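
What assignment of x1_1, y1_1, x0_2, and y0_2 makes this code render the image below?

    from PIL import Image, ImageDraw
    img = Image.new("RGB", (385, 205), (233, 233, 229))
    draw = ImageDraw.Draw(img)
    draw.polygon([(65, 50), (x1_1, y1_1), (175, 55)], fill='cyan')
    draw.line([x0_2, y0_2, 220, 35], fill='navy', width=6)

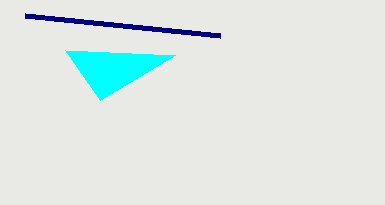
x1_1 = 100; y1_1 = 100; x0_2 = 25; y0_2 = 15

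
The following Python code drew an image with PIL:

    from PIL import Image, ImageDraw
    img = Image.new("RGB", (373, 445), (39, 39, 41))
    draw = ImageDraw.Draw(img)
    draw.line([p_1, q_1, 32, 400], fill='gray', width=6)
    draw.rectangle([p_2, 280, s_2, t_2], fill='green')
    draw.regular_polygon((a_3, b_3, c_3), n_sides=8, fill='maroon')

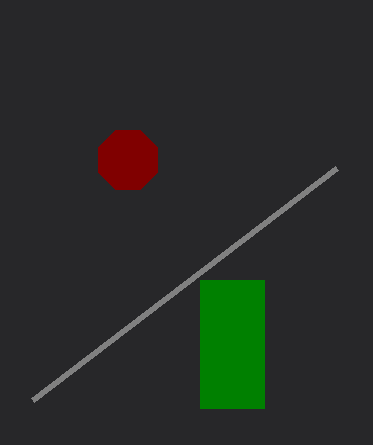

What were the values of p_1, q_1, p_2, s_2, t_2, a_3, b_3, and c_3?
p_1 = 336
q_1 = 168
p_2 = 200
s_2 = 264
t_2 = 408
a_3 = 128
b_3 = 160
c_3 = 32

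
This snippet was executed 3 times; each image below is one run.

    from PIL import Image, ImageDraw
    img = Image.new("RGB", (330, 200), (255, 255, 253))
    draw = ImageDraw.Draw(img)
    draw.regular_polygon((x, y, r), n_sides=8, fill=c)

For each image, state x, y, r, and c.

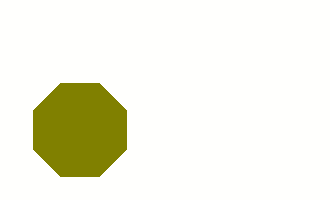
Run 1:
x = 80, y = 130, r = 50, c = 'olive'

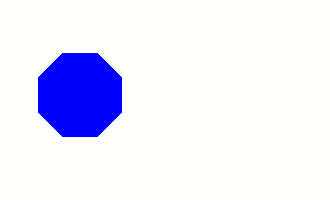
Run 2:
x = 80; y = 95; r = 45; c = 'blue'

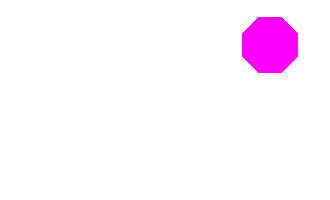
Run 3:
x = 270
y = 45
r = 30
c = 'magenta'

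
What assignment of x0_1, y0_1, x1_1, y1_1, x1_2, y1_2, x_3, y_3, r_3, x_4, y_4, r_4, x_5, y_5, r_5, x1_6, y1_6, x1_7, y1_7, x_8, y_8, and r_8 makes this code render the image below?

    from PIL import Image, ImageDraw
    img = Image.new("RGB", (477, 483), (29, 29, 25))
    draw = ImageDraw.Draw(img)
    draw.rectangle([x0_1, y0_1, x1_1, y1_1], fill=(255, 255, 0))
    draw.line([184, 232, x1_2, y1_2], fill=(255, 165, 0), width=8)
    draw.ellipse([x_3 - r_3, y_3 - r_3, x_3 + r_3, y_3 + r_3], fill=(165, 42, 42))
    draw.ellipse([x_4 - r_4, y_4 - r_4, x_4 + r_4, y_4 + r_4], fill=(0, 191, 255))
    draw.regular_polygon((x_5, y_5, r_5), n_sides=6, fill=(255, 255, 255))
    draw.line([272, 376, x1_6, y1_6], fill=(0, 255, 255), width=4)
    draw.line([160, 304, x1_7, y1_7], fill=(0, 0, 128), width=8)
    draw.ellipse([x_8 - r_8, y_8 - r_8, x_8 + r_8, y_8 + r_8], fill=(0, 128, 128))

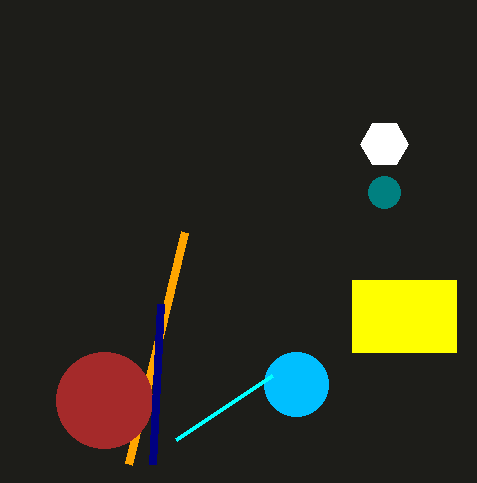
x0_1 = 352, y0_1 = 280, x1_1 = 456, y1_1 = 352, x1_2 = 128, y1_2 = 464, x_3 = 104, y_3 = 400, r_3 = 48, x_4 = 296, y_4 = 384, r_4 = 32, x_5 = 384, y_5 = 144, r_5 = 24, x1_6 = 176, y1_6 = 440, x1_7 = 152, y1_7 = 464, x_8 = 384, y_8 = 192, r_8 = 16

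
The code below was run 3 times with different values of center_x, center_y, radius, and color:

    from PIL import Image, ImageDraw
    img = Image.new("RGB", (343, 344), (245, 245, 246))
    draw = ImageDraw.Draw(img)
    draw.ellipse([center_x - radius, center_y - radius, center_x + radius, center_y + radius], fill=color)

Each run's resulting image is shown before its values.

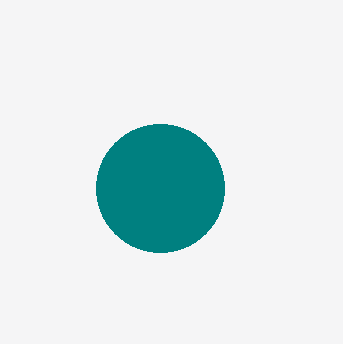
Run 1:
center_x = 160
center_y = 188
radius = 64
color = 'teal'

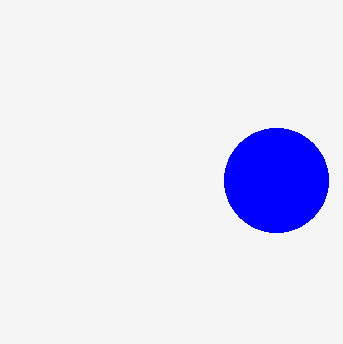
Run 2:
center_x = 276
center_y = 180
radius = 52
color = 'blue'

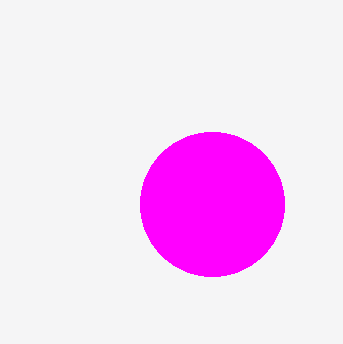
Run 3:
center_x = 212, center_y = 204, radius = 72, color = 'magenta'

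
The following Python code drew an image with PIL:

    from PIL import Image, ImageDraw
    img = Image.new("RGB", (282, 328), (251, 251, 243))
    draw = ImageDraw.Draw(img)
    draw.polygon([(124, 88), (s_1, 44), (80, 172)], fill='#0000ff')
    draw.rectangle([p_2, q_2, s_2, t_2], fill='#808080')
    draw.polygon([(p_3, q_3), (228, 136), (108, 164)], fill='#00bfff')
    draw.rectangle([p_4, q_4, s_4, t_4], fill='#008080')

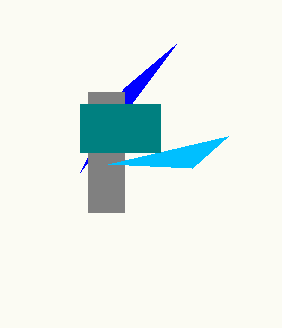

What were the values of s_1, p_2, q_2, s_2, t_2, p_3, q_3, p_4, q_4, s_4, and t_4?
s_1 = 176
p_2 = 88
q_2 = 92
s_2 = 124
t_2 = 212
p_3 = 192
q_3 = 168
p_4 = 80
q_4 = 104
s_4 = 160
t_4 = 152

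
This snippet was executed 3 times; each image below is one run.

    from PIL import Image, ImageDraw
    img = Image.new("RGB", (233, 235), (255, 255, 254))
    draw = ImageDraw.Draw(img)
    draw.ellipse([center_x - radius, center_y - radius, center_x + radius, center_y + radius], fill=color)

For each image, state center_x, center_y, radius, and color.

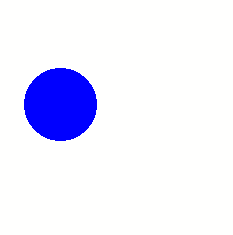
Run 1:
center_x = 60
center_y = 104
radius = 36
color = 'blue'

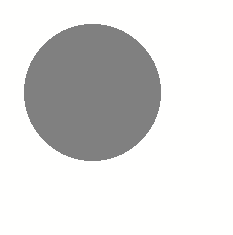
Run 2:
center_x = 92, center_y = 92, radius = 68, color = 'gray'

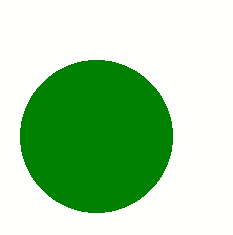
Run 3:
center_x = 96, center_y = 136, radius = 76, color = 'green'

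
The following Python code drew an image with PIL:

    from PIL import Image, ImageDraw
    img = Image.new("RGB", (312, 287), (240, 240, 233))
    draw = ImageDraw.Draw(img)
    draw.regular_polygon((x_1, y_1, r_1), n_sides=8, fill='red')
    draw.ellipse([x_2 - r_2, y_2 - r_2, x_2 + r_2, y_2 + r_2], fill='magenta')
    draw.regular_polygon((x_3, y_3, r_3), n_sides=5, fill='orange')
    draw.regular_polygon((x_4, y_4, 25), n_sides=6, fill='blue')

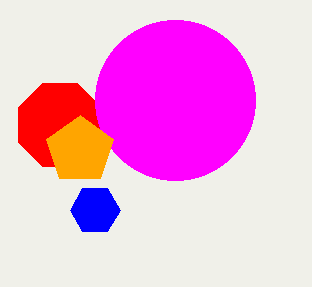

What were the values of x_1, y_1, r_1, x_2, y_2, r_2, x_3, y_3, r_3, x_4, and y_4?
x_1 = 60
y_1 = 125
r_1 = 45
x_2 = 175
y_2 = 100
r_2 = 80
x_3 = 80
y_3 = 150
r_3 = 35
x_4 = 95
y_4 = 210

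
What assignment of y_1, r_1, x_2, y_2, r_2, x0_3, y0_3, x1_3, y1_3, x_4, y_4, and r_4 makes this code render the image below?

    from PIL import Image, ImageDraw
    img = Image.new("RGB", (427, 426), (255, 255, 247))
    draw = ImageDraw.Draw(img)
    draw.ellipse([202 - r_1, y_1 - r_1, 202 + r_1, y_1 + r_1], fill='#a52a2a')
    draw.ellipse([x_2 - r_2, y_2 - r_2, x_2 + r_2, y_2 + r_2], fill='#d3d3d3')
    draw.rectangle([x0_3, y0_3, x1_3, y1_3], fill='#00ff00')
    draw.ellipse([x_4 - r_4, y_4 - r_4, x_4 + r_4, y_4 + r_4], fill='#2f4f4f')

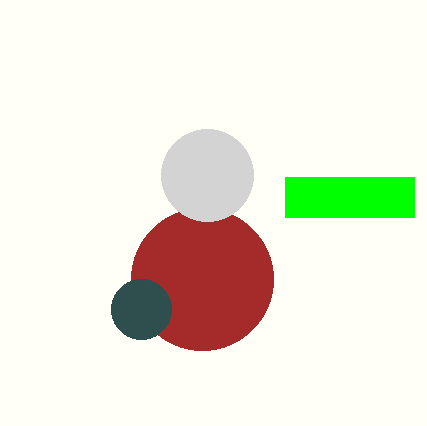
y_1 = 279; r_1 = 71; x_2 = 207; y_2 = 175; r_2 = 46; x0_3 = 285; y0_3 = 177; x1_3 = 414; y1_3 = 217; x_4 = 141; y_4 = 309; r_4 = 30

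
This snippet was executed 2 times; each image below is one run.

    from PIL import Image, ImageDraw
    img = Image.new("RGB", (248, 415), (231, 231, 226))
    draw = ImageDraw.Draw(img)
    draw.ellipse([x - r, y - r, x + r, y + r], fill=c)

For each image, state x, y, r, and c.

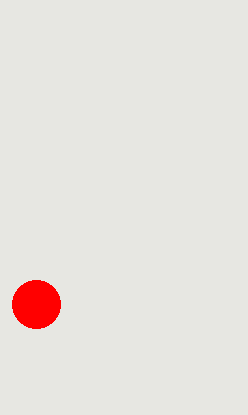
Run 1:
x = 36; y = 304; r = 24; c = 'red'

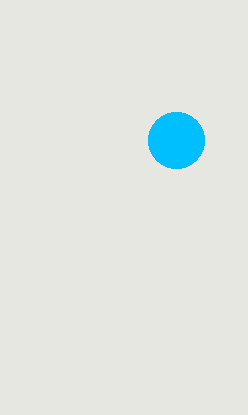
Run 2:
x = 176; y = 140; r = 28; c = 'deepskyblue'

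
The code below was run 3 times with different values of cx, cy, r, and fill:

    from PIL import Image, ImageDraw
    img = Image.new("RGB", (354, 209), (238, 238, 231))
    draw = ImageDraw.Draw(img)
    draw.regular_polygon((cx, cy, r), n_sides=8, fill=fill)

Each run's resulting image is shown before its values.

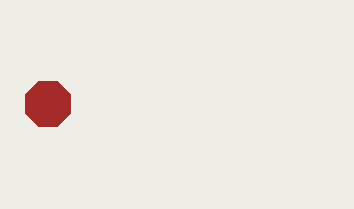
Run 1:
cx = 48, cy = 104, r = 24, fill = 'brown'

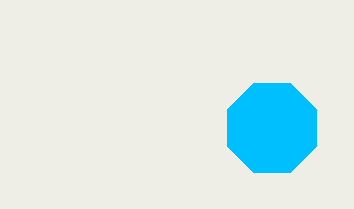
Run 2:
cx = 272
cy = 128
r = 48
fill = 'deepskyblue'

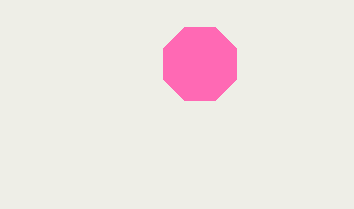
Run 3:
cx = 200; cy = 64; r = 40; fill = 'hotpink'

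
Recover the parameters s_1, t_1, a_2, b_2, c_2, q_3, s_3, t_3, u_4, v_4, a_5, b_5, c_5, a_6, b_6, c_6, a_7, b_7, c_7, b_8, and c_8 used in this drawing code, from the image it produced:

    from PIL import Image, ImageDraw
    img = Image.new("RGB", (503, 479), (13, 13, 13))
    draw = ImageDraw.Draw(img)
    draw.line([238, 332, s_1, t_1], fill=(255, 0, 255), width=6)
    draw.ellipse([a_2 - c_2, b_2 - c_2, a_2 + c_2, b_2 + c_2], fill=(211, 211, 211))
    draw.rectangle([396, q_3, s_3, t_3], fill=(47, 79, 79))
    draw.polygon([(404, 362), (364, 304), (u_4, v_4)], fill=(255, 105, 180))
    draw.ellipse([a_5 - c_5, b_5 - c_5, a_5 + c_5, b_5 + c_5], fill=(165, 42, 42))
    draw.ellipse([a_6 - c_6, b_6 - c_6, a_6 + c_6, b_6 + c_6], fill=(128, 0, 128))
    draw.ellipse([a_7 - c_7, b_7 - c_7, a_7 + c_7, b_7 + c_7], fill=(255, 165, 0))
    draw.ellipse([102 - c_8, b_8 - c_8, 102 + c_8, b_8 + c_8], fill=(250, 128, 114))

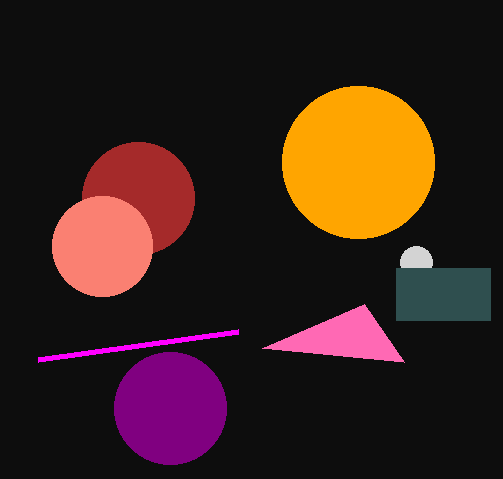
s_1 = 38
t_1 = 360
a_2 = 416
b_2 = 262
c_2 = 16
q_3 = 268
s_3 = 490
t_3 = 320
u_4 = 262
v_4 = 348
a_5 = 138
b_5 = 198
c_5 = 56
a_6 = 170
b_6 = 408
c_6 = 56
a_7 = 358
b_7 = 162
c_7 = 76
b_8 = 246
c_8 = 50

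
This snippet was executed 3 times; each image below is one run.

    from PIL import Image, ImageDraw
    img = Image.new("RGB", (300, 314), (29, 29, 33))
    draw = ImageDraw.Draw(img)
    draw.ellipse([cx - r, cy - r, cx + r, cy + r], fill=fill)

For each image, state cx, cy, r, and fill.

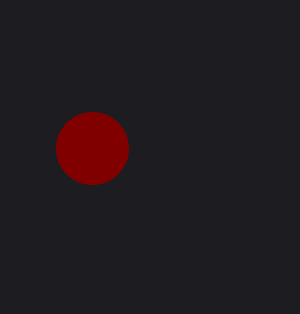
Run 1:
cx = 92, cy = 148, r = 36, fill = 'maroon'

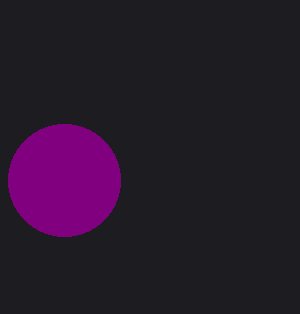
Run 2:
cx = 64; cy = 180; r = 56; fill = 'purple'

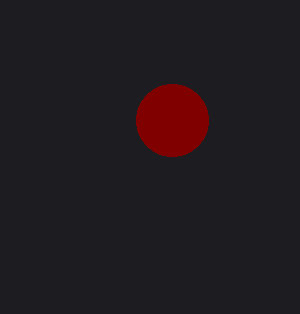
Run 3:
cx = 172
cy = 120
r = 36
fill = 'maroon'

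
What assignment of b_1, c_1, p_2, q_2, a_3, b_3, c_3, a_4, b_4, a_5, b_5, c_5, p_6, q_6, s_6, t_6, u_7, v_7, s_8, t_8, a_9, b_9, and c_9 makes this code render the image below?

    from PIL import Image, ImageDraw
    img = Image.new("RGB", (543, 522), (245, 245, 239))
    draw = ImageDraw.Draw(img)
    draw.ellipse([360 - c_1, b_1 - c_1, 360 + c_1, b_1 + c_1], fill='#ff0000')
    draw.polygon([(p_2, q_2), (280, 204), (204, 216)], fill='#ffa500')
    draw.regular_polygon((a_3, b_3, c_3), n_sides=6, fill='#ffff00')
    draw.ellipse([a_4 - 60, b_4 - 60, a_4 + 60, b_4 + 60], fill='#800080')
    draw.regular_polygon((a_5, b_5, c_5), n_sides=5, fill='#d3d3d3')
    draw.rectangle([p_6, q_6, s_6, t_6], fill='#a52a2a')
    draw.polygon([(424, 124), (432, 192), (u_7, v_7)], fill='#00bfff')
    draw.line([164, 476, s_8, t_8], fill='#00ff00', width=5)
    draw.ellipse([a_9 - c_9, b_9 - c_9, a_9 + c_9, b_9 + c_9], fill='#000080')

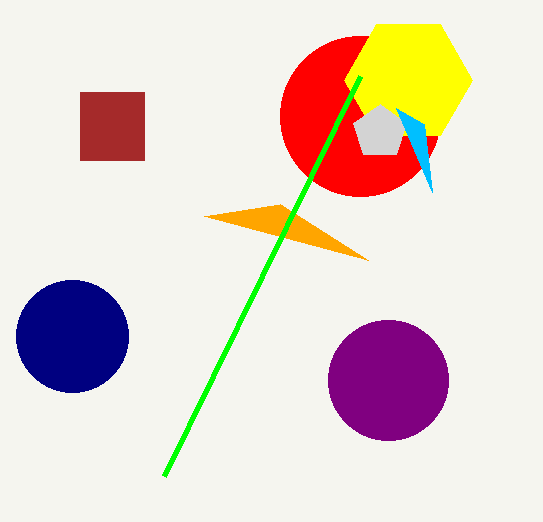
b_1 = 116
c_1 = 80
p_2 = 368
q_2 = 260
a_3 = 408
b_3 = 80
c_3 = 64
a_4 = 388
b_4 = 380
a_5 = 380
b_5 = 132
c_5 = 28
p_6 = 80
q_6 = 92
s_6 = 144
t_6 = 160
u_7 = 396
v_7 = 108
s_8 = 360
t_8 = 76
a_9 = 72
b_9 = 336
c_9 = 56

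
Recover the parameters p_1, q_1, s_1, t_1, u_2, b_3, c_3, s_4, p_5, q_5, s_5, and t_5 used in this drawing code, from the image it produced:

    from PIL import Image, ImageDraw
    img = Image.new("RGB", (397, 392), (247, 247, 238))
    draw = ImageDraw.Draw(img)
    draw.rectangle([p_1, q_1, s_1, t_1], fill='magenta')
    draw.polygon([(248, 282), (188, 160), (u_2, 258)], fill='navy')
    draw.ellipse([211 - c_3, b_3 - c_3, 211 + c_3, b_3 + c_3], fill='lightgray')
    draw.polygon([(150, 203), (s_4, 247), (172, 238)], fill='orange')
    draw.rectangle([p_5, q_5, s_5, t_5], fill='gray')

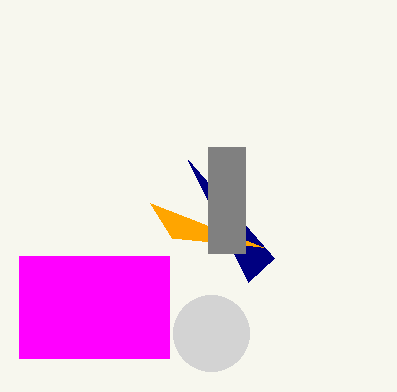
p_1 = 19
q_1 = 256
s_1 = 169
t_1 = 358
u_2 = 274
b_3 = 333
c_3 = 38
s_4 = 263
p_5 = 208
q_5 = 147
s_5 = 245
t_5 = 253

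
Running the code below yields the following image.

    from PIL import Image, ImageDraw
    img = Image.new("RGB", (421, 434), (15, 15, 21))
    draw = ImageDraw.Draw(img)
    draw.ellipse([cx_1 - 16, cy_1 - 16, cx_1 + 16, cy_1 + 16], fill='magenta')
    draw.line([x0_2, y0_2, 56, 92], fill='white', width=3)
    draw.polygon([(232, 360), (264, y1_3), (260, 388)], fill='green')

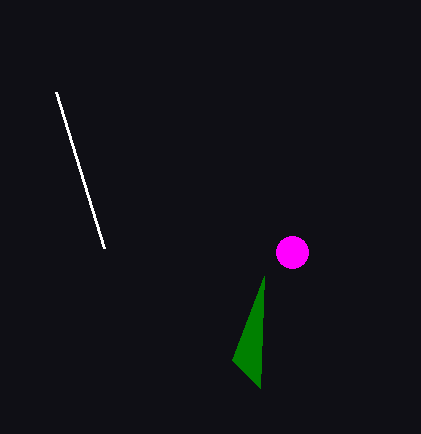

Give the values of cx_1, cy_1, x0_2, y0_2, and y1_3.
cx_1 = 292; cy_1 = 252; x0_2 = 104; y0_2 = 248; y1_3 = 276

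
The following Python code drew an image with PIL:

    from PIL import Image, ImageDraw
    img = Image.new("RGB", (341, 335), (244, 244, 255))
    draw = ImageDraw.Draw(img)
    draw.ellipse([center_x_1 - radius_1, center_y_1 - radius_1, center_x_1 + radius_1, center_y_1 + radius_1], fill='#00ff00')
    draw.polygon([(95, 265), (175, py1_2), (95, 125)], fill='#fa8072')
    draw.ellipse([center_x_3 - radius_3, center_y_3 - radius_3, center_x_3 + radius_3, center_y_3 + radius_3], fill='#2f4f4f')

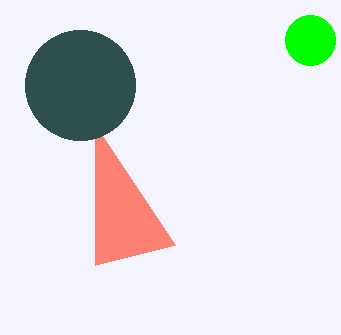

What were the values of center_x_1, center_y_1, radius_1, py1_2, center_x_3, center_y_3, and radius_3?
center_x_1 = 310, center_y_1 = 40, radius_1 = 25, py1_2 = 245, center_x_3 = 80, center_y_3 = 85, radius_3 = 55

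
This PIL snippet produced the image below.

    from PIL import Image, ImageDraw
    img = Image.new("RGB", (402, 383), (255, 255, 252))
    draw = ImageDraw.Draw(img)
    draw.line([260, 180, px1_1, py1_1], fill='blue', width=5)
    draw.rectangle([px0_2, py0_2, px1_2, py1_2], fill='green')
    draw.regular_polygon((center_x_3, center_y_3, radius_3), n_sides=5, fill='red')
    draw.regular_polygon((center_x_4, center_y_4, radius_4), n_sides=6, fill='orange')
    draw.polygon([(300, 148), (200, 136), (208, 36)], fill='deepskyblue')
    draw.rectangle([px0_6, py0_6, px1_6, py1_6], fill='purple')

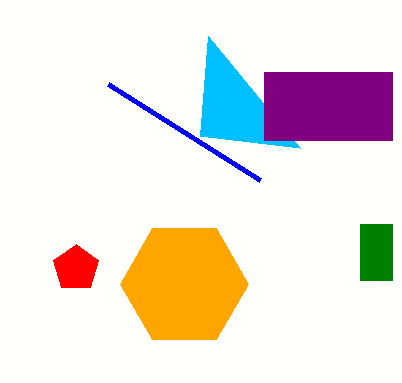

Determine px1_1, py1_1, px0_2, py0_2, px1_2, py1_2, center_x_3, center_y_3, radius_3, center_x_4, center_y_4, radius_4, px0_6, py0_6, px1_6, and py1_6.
px1_1 = 108, py1_1 = 84, px0_2 = 360, py0_2 = 224, px1_2 = 392, py1_2 = 280, center_x_3 = 76, center_y_3 = 268, radius_3 = 24, center_x_4 = 184, center_y_4 = 284, radius_4 = 64, px0_6 = 264, py0_6 = 72, px1_6 = 392, py1_6 = 140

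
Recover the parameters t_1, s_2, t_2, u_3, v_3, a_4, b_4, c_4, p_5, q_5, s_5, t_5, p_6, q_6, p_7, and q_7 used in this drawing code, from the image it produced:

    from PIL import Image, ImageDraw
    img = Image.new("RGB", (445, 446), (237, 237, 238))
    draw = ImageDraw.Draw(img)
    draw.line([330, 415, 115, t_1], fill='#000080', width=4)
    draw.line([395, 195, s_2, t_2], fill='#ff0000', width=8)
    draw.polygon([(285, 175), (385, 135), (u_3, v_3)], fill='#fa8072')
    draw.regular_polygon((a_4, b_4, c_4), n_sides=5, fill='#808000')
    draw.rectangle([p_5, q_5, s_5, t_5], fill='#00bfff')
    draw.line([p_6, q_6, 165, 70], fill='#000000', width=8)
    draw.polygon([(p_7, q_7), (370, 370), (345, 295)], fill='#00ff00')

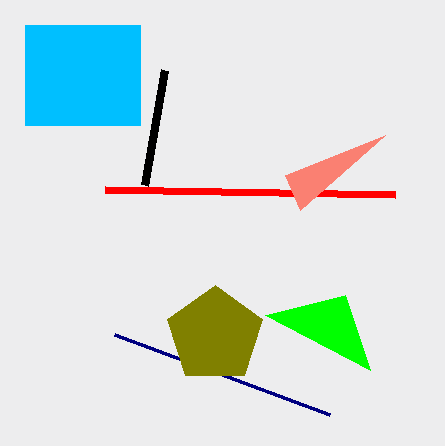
t_1 = 335
s_2 = 105
t_2 = 190
u_3 = 300
v_3 = 210
a_4 = 215
b_4 = 335
c_4 = 50
p_5 = 25
q_5 = 25
s_5 = 140
t_5 = 125
p_6 = 145
q_6 = 185
p_7 = 265
q_7 = 315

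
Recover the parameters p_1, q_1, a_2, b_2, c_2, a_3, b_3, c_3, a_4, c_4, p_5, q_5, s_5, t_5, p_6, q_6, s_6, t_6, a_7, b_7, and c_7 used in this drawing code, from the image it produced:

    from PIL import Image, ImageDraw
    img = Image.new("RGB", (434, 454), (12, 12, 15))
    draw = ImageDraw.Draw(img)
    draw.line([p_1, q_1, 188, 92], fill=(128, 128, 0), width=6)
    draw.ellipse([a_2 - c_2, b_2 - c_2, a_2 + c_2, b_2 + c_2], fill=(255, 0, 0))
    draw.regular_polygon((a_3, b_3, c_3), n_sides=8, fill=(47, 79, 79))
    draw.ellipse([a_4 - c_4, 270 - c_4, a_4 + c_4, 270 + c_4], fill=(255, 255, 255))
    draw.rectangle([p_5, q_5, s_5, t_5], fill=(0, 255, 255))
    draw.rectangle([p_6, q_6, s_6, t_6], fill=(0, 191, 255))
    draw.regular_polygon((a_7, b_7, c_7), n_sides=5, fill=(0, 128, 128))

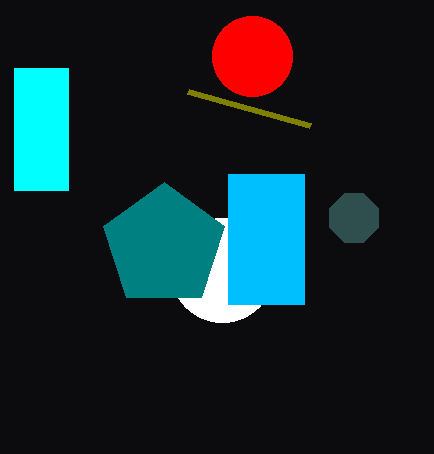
p_1 = 310, q_1 = 126, a_2 = 252, b_2 = 56, c_2 = 40, a_3 = 354, b_3 = 218, c_3 = 26, a_4 = 222, c_4 = 52, p_5 = 14, q_5 = 68, s_5 = 68, t_5 = 190, p_6 = 228, q_6 = 174, s_6 = 304, t_6 = 304, a_7 = 164, b_7 = 246, c_7 = 64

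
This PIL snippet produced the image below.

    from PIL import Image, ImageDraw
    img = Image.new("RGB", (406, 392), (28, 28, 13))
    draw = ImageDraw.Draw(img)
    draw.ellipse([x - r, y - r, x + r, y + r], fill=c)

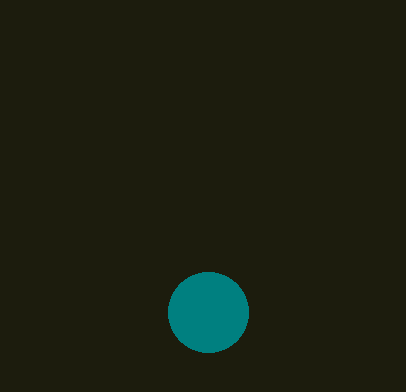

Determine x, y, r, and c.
x = 208, y = 312, r = 40, c = 'teal'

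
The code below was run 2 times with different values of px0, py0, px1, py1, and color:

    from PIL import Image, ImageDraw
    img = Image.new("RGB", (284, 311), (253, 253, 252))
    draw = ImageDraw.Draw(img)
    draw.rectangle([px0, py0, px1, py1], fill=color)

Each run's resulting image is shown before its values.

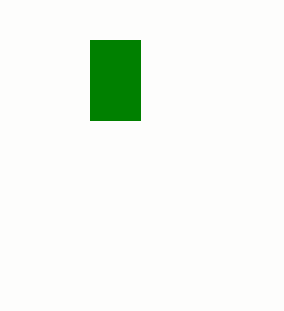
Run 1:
px0 = 90
py0 = 40
px1 = 140
py1 = 120
color = 'green'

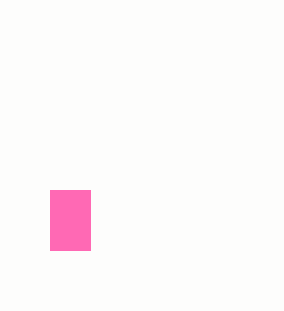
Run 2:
px0 = 50
py0 = 190
px1 = 90
py1 = 250
color = 'hotpink'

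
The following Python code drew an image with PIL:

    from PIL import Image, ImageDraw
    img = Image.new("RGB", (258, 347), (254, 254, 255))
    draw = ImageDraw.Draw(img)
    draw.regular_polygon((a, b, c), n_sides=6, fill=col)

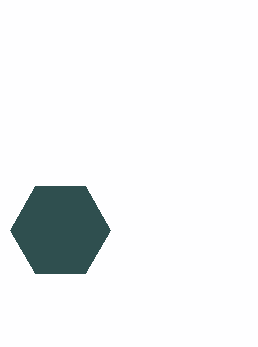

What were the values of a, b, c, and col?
a = 60; b = 230; c = 50; col = 'darkslategray'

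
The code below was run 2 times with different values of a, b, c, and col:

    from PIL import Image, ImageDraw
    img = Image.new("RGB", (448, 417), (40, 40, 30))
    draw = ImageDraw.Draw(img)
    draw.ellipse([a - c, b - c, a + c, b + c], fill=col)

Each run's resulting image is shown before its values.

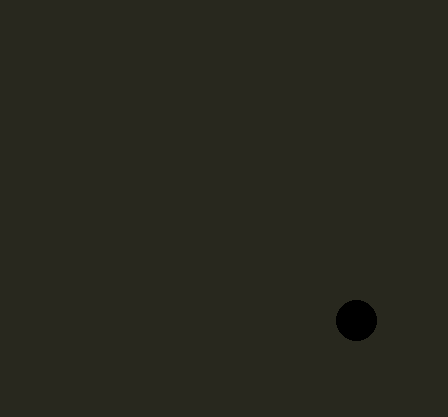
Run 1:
a = 356; b = 320; c = 20; col = 'black'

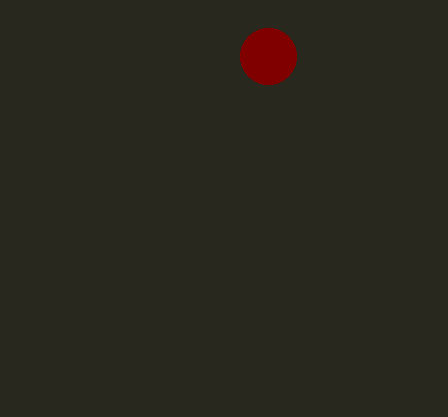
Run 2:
a = 268, b = 56, c = 28, col = 'maroon'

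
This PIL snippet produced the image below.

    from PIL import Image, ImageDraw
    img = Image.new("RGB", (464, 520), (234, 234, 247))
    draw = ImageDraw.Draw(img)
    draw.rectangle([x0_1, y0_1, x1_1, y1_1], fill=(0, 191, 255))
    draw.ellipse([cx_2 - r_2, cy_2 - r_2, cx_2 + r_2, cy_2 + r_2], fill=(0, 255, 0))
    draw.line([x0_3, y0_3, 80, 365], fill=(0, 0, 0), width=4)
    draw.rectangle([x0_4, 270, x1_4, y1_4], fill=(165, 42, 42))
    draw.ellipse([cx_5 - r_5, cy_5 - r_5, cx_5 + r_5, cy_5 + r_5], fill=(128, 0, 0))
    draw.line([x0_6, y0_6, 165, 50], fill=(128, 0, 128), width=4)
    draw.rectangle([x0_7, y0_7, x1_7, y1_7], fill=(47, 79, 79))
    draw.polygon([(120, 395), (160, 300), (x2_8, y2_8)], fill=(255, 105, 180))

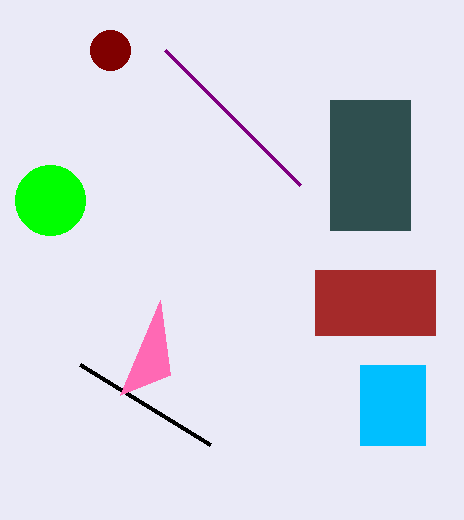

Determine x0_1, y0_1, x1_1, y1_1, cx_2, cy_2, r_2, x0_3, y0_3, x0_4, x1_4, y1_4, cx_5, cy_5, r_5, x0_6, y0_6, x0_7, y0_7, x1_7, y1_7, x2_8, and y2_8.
x0_1 = 360
y0_1 = 365
x1_1 = 425
y1_1 = 445
cx_2 = 50
cy_2 = 200
r_2 = 35
x0_3 = 210
y0_3 = 445
x0_4 = 315
x1_4 = 435
y1_4 = 335
cx_5 = 110
cy_5 = 50
r_5 = 20
x0_6 = 300
y0_6 = 185
x0_7 = 330
y0_7 = 100
x1_7 = 410
y1_7 = 230
x2_8 = 170
y2_8 = 375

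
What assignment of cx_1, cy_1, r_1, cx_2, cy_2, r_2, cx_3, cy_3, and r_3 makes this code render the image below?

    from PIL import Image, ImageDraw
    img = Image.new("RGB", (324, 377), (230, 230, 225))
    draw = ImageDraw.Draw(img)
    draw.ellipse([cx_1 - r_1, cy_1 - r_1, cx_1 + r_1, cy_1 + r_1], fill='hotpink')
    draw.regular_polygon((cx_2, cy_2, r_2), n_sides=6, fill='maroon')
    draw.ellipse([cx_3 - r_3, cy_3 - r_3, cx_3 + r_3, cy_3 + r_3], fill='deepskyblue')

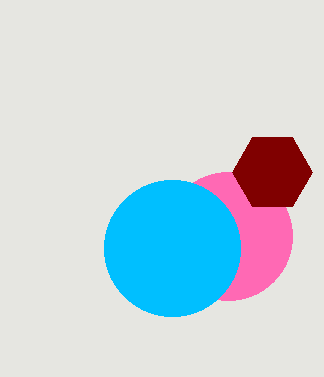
cx_1 = 228, cy_1 = 236, r_1 = 64, cx_2 = 272, cy_2 = 172, r_2 = 40, cx_3 = 172, cy_3 = 248, r_3 = 68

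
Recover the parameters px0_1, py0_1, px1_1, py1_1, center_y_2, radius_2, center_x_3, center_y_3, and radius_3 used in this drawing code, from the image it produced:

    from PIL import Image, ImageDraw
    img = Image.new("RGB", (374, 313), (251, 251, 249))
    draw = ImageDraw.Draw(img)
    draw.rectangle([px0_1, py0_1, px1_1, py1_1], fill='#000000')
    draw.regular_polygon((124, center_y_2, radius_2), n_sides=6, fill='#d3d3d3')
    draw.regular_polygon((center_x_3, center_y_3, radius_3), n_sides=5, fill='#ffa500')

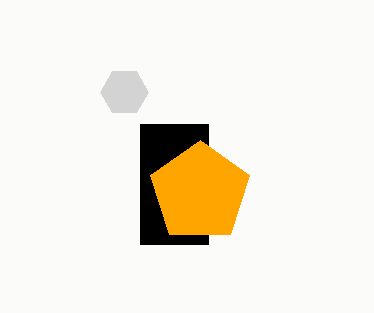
px0_1 = 140, py0_1 = 124, px1_1 = 208, py1_1 = 244, center_y_2 = 92, radius_2 = 24, center_x_3 = 200, center_y_3 = 192, radius_3 = 52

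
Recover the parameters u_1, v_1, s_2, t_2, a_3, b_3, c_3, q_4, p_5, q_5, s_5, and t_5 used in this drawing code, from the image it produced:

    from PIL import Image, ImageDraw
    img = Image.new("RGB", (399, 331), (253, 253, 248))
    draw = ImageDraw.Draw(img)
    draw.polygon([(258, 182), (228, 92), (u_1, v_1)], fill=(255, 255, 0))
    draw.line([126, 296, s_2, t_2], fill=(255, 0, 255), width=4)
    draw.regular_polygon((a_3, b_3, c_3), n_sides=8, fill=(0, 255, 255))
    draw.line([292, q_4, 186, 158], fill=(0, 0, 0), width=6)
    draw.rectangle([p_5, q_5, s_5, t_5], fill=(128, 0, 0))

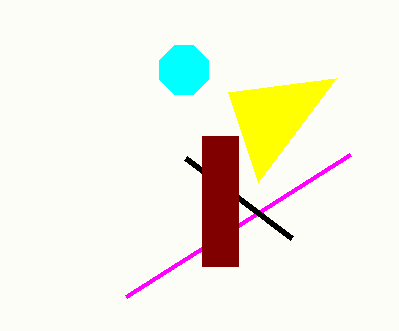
u_1 = 336
v_1 = 78
s_2 = 350
t_2 = 154
a_3 = 184
b_3 = 70
c_3 = 26
q_4 = 238
p_5 = 202
q_5 = 136
s_5 = 238
t_5 = 266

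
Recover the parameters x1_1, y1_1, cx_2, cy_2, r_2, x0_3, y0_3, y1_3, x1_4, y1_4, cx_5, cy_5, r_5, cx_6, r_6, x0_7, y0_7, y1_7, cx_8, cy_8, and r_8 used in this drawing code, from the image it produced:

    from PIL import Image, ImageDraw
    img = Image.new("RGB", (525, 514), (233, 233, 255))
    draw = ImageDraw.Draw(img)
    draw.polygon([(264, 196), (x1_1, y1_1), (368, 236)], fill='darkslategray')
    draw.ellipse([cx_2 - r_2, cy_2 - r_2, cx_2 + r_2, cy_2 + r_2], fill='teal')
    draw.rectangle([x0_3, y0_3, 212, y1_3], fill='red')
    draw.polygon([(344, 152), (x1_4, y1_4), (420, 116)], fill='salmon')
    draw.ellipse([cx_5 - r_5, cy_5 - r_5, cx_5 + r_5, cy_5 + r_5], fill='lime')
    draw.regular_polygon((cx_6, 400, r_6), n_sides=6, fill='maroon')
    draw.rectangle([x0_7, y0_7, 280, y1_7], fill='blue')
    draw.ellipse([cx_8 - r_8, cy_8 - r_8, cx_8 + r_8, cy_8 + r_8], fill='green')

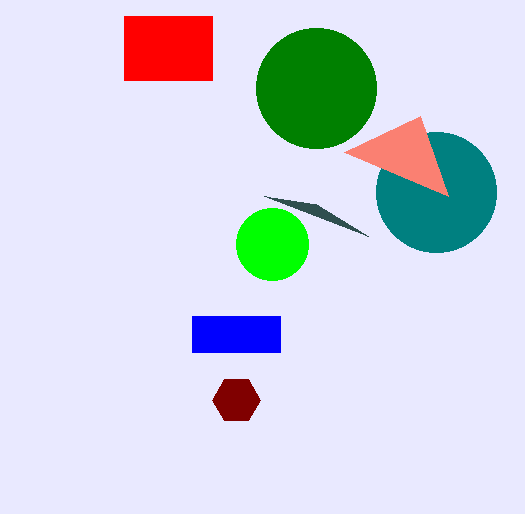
x1_1 = 316; y1_1 = 204; cx_2 = 436; cy_2 = 192; r_2 = 60; x0_3 = 124; y0_3 = 16; y1_3 = 80; x1_4 = 448; y1_4 = 196; cx_5 = 272; cy_5 = 244; r_5 = 36; cx_6 = 236; r_6 = 24; x0_7 = 192; y0_7 = 316; y1_7 = 352; cx_8 = 316; cy_8 = 88; r_8 = 60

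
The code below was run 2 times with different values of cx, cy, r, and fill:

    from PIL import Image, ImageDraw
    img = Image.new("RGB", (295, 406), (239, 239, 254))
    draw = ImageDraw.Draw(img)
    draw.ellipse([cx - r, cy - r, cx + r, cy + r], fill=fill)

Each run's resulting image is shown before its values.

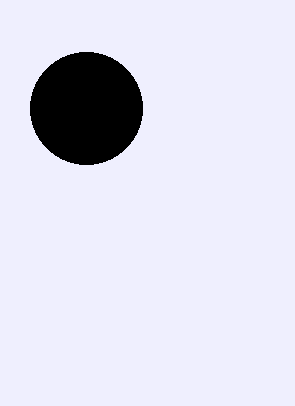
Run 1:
cx = 86; cy = 108; r = 56; fill = 'black'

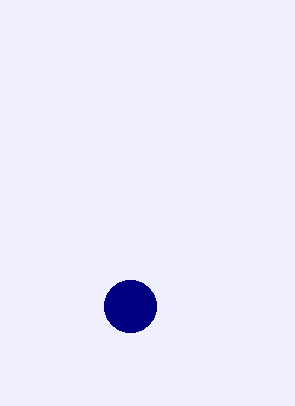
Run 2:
cx = 130, cy = 306, r = 26, fill = 'navy'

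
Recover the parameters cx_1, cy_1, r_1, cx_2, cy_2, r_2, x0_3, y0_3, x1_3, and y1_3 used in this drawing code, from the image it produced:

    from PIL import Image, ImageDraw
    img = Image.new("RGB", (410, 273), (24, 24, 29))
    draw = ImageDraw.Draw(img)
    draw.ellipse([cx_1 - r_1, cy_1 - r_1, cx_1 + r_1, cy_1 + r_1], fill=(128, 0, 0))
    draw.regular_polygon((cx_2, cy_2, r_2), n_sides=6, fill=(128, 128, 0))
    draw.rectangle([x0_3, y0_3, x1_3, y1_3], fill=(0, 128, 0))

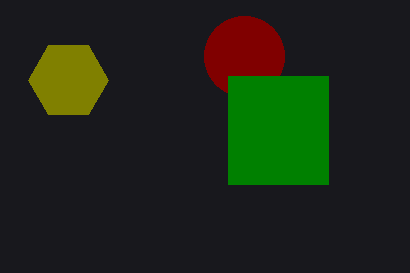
cx_1 = 244, cy_1 = 56, r_1 = 40, cx_2 = 68, cy_2 = 80, r_2 = 40, x0_3 = 228, y0_3 = 76, x1_3 = 328, y1_3 = 184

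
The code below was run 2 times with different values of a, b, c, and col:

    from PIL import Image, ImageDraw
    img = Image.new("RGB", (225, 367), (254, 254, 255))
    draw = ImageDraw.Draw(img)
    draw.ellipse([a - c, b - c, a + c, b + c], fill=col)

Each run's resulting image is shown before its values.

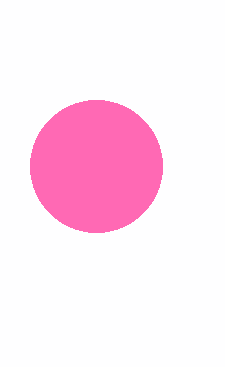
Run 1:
a = 96, b = 166, c = 66, col = 'hotpink'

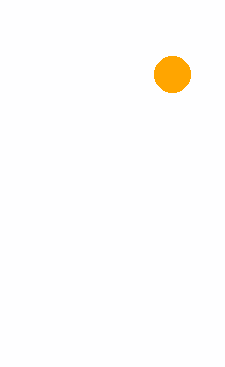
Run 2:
a = 172, b = 74, c = 18, col = 'orange'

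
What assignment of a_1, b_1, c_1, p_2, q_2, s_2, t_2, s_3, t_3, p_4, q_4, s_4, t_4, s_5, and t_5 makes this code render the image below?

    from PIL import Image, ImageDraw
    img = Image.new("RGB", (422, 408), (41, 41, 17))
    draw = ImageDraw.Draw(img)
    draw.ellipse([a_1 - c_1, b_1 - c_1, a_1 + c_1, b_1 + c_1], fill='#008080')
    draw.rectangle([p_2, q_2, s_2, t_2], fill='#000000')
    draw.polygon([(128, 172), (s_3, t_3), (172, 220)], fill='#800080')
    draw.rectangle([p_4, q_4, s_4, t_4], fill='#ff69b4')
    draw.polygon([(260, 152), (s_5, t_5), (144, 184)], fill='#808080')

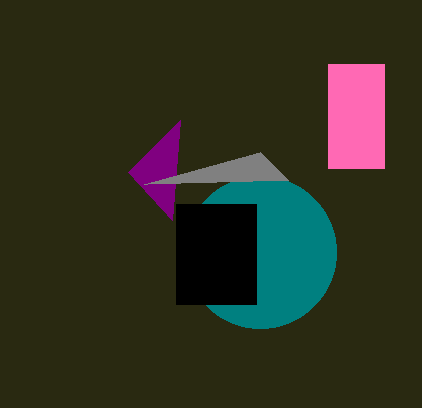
a_1 = 260; b_1 = 252; c_1 = 76; p_2 = 176; q_2 = 204; s_2 = 256; t_2 = 304; s_3 = 180; t_3 = 120; p_4 = 328; q_4 = 64; s_4 = 384; t_4 = 168; s_5 = 288; t_5 = 180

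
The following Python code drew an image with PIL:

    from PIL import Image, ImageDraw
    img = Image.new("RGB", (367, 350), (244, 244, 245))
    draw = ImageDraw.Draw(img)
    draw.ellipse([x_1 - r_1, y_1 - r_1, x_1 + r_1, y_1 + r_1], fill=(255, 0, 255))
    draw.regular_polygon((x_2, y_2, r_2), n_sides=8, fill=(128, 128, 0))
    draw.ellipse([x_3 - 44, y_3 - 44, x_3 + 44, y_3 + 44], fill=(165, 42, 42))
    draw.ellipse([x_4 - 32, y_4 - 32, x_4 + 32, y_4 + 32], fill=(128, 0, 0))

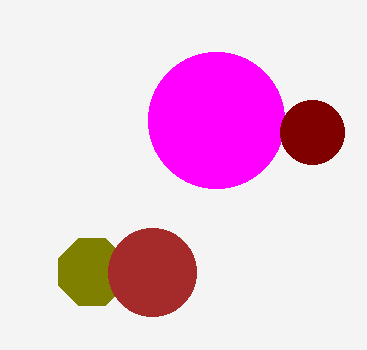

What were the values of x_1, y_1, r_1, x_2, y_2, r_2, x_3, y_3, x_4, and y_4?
x_1 = 216; y_1 = 120; r_1 = 68; x_2 = 92; y_2 = 272; r_2 = 36; x_3 = 152; y_3 = 272; x_4 = 312; y_4 = 132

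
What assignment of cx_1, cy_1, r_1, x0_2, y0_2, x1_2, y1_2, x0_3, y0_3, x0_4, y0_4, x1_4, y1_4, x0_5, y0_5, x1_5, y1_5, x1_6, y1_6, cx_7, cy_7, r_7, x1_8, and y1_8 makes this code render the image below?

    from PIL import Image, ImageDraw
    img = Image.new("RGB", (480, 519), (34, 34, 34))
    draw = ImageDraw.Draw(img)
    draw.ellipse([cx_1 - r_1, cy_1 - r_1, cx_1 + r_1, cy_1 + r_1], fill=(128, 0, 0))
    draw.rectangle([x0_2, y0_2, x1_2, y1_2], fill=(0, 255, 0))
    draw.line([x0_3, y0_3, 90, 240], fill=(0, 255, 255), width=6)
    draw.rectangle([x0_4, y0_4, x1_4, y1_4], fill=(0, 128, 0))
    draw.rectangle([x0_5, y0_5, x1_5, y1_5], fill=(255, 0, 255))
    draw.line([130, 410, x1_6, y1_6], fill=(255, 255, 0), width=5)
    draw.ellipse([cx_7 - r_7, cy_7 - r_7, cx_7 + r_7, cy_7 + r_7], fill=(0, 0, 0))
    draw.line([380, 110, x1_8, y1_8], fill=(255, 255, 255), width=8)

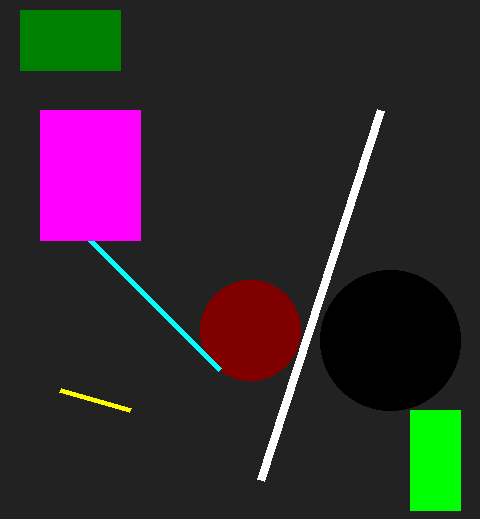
cx_1 = 250
cy_1 = 330
r_1 = 50
x0_2 = 410
y0_2 = 410
x1_2 = 460
y1_2 = 510
x0_3 = 220
y0_3 = 370
x0_4 = 20
y0_4 = 10
x1_4 = 120
y1_4 = 70
x0_5 = 40
y0_5 = 110
x1_5 = 140
y1_5 = 240
x1_6 = 60
y1_6 = 390
cx_7 = 390
cy_7 = 340
r_7 = 70
x1_8 = 260
y1_8 = 480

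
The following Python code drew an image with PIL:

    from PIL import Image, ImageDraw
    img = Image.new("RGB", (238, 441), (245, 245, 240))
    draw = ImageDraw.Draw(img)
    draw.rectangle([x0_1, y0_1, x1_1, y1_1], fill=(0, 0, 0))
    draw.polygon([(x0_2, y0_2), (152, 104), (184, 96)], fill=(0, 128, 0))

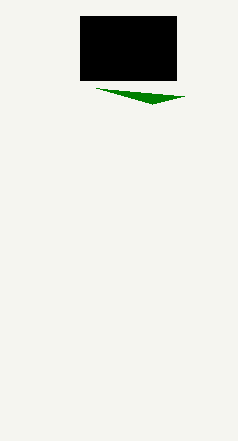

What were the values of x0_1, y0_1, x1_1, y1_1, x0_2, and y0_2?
x0_1 = 80, y0_1 = 16, x1_1 = 176, y1_1 = 80, x0_2 = 96, y0_2 = 88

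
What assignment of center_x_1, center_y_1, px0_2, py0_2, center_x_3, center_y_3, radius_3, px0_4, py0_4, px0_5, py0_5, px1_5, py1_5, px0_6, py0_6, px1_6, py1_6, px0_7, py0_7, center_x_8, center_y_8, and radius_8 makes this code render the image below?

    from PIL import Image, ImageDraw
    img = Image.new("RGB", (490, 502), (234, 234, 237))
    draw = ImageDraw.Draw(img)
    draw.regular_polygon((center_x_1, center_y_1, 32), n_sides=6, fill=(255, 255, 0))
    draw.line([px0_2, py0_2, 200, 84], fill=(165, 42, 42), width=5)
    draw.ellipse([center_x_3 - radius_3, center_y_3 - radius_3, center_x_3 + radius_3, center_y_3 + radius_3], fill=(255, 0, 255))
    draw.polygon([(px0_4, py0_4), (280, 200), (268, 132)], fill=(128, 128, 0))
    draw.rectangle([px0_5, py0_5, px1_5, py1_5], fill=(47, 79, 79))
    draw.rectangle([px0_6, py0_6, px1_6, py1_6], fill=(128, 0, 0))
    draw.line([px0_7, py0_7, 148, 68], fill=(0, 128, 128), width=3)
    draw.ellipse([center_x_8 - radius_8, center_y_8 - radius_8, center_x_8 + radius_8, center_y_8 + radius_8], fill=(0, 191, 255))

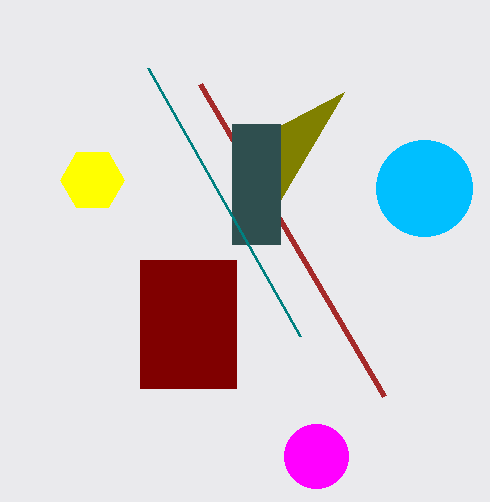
center_x_1 = 92, center_y_1 = 180, px0_2 = 384, py0_2 = 396, center_x_3 = 316, center_y_3 = 456, radius_3 = 32, px0_4 = 344, py0_4 = 92, px0_5 = 232, py0_5 = 124, px1_5 = 280, py1_5 = 244, px0_6 = 140, py0_6 = 260, px1_6 = 236, py1_6 = 388, px0_7 = 300, py0_7 = 336, center_x_8 = 424, center_y_8 = 188, radius_8 = 48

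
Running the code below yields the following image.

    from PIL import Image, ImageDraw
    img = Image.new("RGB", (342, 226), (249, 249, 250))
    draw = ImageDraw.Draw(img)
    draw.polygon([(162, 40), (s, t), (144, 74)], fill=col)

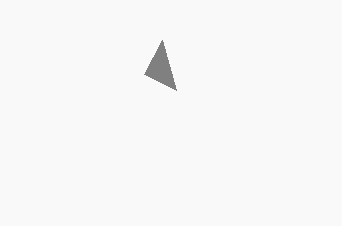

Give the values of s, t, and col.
s = 176, t = 90, col = 'gray'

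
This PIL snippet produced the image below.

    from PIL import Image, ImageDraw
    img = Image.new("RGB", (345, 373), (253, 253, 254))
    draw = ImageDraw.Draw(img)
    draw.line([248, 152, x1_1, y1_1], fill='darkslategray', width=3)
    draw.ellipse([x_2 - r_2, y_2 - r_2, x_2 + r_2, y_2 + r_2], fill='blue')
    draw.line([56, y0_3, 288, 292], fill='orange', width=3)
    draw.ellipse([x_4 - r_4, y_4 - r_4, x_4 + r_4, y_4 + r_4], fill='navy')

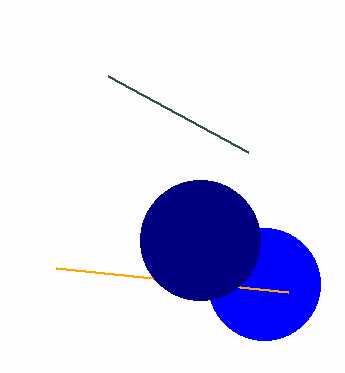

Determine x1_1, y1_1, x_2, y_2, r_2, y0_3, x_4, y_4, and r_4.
x1_1 = 108; y1_1 = 76; x_2 = 264; y_2 = 284; r_2 = 56; y0_3 = 268; x_4 = 200; y_4 = 240; r_4 = 60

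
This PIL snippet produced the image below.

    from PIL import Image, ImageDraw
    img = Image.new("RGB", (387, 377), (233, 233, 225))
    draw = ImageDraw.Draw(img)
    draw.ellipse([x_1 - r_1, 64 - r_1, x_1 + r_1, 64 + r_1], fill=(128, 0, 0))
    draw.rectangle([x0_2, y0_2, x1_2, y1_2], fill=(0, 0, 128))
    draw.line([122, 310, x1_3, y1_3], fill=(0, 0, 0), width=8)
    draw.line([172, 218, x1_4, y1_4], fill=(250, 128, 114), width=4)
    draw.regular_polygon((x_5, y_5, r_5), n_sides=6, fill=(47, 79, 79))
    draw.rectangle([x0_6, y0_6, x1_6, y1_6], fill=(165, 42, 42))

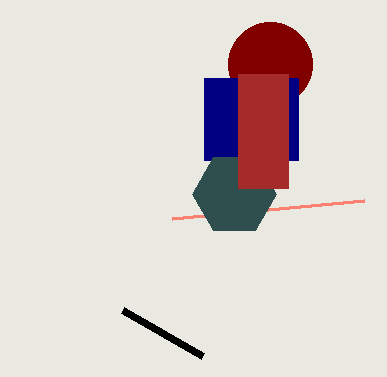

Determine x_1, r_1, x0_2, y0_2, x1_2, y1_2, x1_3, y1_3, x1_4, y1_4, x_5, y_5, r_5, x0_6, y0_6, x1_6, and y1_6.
x_1 = 270
r_1 = 42
x0_2 = 204
y0_2 = 78
x1_2 = 298
y1_2 = 160
x1_3 = 202
y1_3 = 356
x1_4 = 364
y1_4 = 200
x_5 = 234
y_5 = 194
r_5 = 42
x0_6 = 238
y0_6 = 74
x1_6 = 288
y1_6 = 188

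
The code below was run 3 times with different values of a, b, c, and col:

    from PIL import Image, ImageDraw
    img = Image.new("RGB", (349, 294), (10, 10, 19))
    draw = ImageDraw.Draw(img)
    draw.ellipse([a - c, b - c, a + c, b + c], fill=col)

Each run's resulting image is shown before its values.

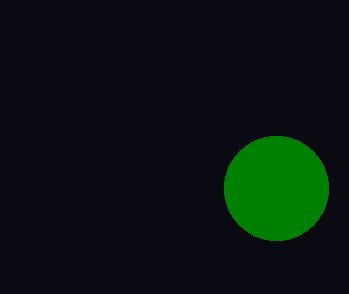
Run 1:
a = 276, b = 188, c = 52, col = 'green'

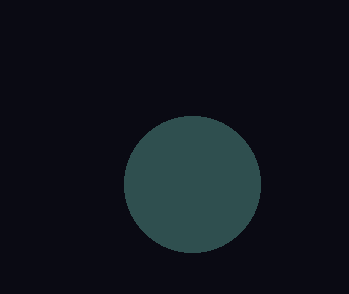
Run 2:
a = 192
b = 184
c = 68
col = 'darkslategray'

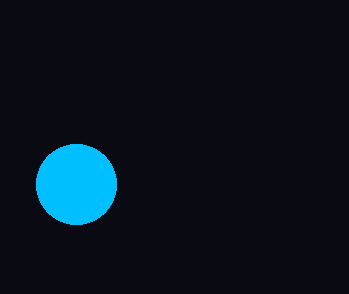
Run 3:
a = 76
b = 184
c = 40
col = 'deepskyblue'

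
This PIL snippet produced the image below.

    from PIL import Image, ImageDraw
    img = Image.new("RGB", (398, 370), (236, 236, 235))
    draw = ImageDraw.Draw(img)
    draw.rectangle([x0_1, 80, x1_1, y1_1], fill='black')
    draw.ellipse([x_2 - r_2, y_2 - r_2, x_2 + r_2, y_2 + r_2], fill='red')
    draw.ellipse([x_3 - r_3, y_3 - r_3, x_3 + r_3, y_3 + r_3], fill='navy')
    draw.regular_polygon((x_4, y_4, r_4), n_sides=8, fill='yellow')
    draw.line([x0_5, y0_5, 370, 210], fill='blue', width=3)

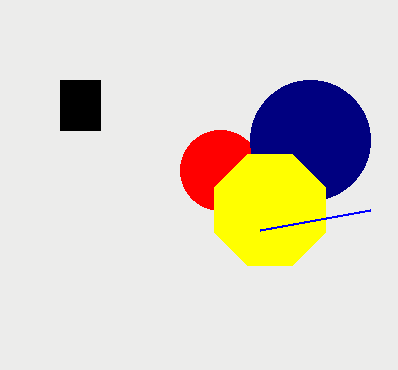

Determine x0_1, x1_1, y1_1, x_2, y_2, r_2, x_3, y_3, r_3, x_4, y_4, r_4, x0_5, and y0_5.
x0_1 = 60; x1_1 = 100; y1_1 = 130; x_2 = 220; y_2 = 170; r_2 = 40; x_3 = 310; y_3 = 140; r_3 = 60; x_4 = 270; y_4 = 210; r_4 = 60; x0_5 = 260; y0_5 = 230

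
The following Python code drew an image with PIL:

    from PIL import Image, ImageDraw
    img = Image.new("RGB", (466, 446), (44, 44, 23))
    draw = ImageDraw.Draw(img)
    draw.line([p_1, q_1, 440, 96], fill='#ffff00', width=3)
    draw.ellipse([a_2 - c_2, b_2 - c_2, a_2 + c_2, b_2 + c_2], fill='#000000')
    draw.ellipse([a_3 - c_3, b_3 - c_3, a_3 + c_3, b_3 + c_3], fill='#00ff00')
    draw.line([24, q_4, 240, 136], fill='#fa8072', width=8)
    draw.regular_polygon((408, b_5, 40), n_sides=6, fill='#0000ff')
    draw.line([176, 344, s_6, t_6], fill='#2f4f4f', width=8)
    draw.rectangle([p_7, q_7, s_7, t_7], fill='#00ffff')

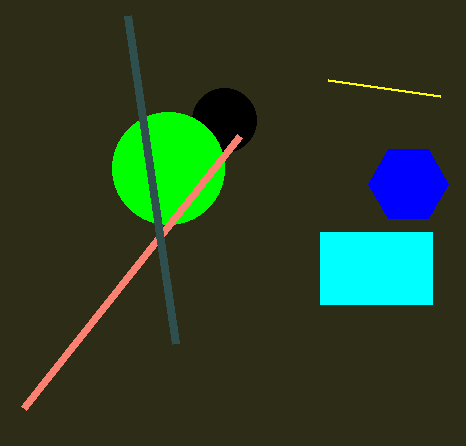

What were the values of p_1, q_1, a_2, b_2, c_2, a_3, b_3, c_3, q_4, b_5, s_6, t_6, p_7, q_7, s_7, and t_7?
p_1 = 328; q_1 = 80; a_2 = 224; b_2 = 120; c_2 = 32; a_3 = 168; b_3 = 168; c_3 = 56; q_4 = 408; b_5 = 184; s_6 = 128; t_6 = 16; p_7 = 320; q_7 = 232; s_7 = 432; t_7 = 304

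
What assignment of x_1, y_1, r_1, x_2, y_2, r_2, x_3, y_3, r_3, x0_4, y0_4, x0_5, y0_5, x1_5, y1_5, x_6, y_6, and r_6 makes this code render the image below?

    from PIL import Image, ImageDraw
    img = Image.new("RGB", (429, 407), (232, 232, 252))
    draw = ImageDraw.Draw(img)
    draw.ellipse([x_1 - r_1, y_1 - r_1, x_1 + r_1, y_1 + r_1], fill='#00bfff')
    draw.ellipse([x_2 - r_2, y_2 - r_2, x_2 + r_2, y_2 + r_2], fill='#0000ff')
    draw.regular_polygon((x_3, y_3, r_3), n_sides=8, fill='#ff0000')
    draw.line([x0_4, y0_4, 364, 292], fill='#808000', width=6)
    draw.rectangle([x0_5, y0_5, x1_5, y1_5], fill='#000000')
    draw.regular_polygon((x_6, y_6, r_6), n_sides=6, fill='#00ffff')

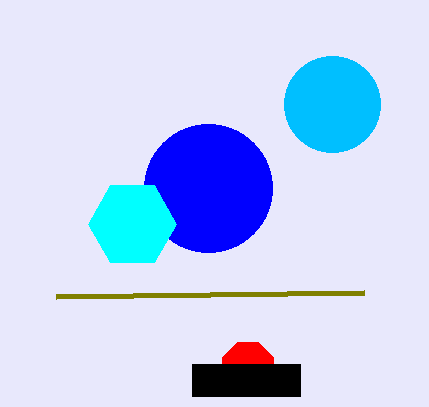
x_1 = 332; y_1 = 104; r_1 = 48; x_2 = 208; y_2 = 188; r_2 = 64; x_3 = 248; y_3 = 368; r_3 = 28; x0_4 = 56; y0_4 = 296; x0_5 = 192; y0_5 = 364; x1_5 = 300; y1_5 = 396; x_6 = 132; y_6 = 224; r_6 = 44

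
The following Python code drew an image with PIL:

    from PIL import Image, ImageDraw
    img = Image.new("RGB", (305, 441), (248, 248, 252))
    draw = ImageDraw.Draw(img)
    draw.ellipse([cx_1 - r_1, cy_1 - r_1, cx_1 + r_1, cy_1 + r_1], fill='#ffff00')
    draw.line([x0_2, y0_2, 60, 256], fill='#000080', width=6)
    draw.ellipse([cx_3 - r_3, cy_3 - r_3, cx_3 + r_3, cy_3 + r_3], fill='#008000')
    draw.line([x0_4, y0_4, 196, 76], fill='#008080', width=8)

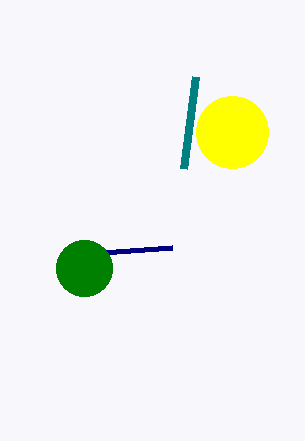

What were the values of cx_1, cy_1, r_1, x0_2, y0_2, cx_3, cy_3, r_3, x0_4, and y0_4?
cx_1 = 232; cy_1 = 132; r_1 = 36; x0_2 = 172; y0_2 = 248; cx_3 = 84; cy_3 = 268; r_3 = 28; x0_4 = 184; y0_4 = 168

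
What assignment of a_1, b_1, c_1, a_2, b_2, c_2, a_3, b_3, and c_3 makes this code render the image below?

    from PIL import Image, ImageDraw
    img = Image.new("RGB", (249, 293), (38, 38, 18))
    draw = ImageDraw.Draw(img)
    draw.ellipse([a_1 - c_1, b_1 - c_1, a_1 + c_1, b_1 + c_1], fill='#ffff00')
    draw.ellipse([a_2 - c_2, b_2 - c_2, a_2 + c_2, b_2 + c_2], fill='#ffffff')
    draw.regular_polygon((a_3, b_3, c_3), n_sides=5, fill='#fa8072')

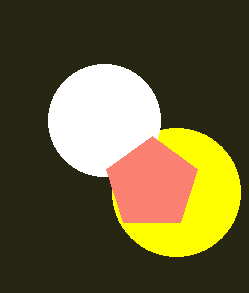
a_1 = 176; b_1 = 192; c_1 = 64; a_2 = 104; b_2 = 120; c_2 = 56; a_3 = 152; b_3 = 184; c_3 = 48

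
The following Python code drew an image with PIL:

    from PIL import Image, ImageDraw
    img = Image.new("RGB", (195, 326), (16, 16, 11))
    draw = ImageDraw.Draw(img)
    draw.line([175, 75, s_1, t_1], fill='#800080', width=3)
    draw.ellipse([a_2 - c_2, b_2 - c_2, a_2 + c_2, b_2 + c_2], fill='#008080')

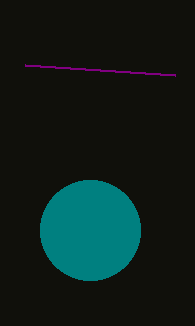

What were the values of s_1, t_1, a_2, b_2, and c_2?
s_1 = 25, t_1 = 65, a_2 = 90, b_2 = 230, c_2 = 50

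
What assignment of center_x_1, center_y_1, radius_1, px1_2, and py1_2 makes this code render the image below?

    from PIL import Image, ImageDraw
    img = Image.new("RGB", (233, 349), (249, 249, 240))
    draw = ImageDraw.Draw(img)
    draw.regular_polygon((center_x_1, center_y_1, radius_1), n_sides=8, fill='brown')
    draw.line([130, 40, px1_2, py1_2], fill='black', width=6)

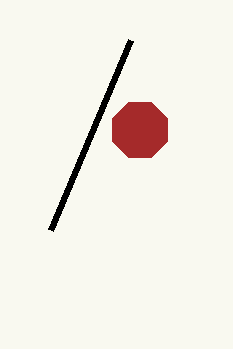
center_x_1 = 140; center_y_1 = 130; radius_1 = 30; px1_2 = 50; py1_2 = 230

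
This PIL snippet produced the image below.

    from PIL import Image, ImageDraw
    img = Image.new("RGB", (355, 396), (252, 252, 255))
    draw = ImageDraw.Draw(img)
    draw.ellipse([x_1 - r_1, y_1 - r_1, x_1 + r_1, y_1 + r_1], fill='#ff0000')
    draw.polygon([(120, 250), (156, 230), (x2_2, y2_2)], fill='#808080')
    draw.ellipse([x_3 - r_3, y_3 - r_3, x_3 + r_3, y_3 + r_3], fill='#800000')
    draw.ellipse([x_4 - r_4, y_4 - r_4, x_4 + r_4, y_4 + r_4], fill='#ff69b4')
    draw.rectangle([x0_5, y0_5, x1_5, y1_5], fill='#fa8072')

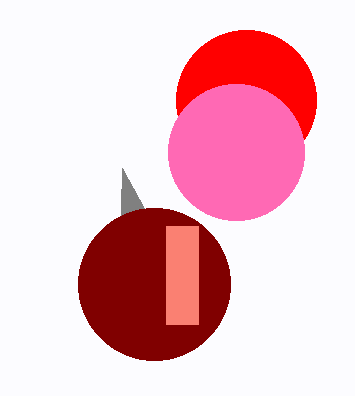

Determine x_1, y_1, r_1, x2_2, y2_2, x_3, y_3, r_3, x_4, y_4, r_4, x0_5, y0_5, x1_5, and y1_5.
x_1 = 246
y_1 = 100
r_1 = 70
x2_2 = 122
y2_2 = 168
x_3 = 154
y_3 = 284
r_3 = 76
x_4 = 236
y_4 = 152
r_4 = 68
x0_5 = 166
y0_5 = 226
x1_5 = 198
y1_5 = 324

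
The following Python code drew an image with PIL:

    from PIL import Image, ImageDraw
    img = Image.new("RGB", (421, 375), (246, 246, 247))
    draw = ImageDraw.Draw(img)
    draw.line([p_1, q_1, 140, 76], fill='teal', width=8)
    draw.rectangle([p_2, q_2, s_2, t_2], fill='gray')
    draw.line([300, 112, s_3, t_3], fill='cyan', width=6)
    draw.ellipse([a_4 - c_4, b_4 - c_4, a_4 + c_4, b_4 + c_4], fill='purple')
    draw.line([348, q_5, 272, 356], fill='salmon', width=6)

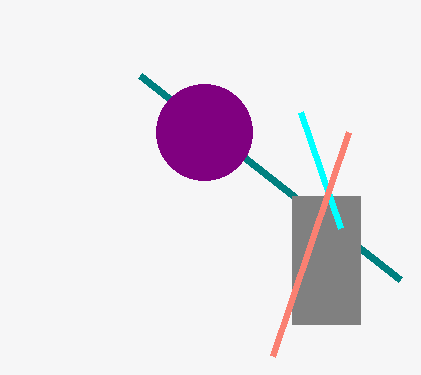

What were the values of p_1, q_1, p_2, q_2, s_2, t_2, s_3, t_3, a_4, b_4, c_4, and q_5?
p_1 = 400, q_1 = 280, p_2 = 292, q_2 = 196, s_2 = 360, t_2 = 324, s_3 = 340, t_3 = 228, a_4 = 204, b_4 = 132, c_4 = 48, q_5 = 132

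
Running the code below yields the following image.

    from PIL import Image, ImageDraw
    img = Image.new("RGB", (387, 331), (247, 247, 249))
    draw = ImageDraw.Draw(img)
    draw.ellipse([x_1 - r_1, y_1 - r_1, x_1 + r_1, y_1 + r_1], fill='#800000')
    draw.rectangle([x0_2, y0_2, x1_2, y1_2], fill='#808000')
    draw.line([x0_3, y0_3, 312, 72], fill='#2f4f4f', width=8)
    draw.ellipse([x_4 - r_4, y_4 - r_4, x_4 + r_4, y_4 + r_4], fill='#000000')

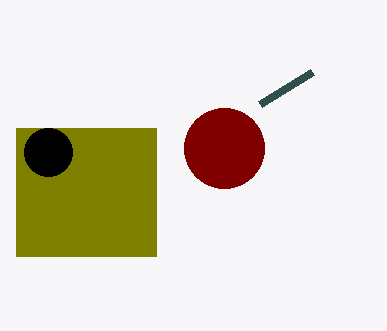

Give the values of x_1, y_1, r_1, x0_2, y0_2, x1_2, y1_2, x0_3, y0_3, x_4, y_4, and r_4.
x_1 = 224
y_1 = 148
r_1 = 40
x0_2 = 16
y0_2 = 128
x1_2 = 156
y1_2 = 256
x0_3 = 260
y0_3 = 104
x_4 = 48
y_4 = 152
r_4 = 24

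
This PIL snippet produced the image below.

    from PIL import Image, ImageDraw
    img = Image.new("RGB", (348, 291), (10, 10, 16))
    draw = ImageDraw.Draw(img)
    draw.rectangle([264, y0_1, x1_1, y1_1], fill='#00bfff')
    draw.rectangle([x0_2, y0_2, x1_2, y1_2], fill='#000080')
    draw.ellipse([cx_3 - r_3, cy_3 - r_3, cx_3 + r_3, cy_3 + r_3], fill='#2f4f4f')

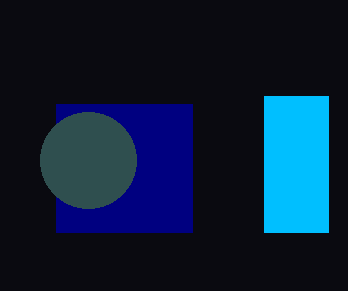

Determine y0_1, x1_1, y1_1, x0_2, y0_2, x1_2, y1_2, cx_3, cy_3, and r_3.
y0_1 = 96
x1_1 = 328
y1_1 = 232
x0_2 = 56
y0_2 = 104
x1_2 = 192
y1_2 = 232
cx_3 = 88
cy_3 = 160
r_3 = 48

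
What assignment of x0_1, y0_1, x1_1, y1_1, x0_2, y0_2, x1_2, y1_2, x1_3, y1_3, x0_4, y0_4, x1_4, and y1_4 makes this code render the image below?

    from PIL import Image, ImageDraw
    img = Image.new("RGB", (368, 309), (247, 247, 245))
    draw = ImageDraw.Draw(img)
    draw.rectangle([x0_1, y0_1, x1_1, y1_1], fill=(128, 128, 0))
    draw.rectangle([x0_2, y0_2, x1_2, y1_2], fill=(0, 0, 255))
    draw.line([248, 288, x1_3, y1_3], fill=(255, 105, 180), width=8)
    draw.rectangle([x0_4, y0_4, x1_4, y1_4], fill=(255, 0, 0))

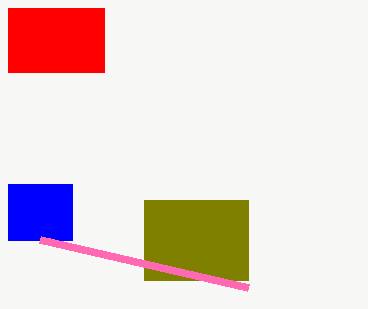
x0_1 = 144
y0_1 = 200
x1_1 = 248
y1_1 = 280
x0_2 = 8
y0_2 = 184
x1_2 = 72
y1_2 = 240
x1_3 = 40
y1_3 = 240
x0_4 = 8
y0_4 = 8
x1_4 = 104
y1_4 = 72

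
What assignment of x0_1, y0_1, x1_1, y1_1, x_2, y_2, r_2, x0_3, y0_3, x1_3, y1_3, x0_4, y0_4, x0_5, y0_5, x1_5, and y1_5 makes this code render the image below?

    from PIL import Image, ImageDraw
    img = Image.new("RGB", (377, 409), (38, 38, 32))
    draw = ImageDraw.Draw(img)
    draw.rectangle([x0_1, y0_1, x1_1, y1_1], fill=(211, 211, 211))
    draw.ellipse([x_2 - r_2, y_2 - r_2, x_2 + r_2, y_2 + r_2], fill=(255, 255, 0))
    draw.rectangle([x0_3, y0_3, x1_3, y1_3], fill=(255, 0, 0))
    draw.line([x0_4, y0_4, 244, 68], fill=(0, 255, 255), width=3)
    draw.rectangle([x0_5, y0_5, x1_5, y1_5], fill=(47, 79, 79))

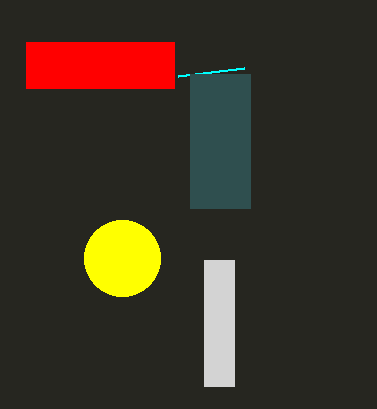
x0_1 = 204
y0_1 = 260
x1_1 = 234
y1_1 = 386
x_2 = 122
y_2 = 258
r_2 = 38
x0_3 = 26
y0_3 = 42
x1_3 = 174
y1_3 = 88
x0_4 = 178
y0_4 = 76
x0_5 = 190
y0_5 = 74
x1_5 = 250
y1_5 = 208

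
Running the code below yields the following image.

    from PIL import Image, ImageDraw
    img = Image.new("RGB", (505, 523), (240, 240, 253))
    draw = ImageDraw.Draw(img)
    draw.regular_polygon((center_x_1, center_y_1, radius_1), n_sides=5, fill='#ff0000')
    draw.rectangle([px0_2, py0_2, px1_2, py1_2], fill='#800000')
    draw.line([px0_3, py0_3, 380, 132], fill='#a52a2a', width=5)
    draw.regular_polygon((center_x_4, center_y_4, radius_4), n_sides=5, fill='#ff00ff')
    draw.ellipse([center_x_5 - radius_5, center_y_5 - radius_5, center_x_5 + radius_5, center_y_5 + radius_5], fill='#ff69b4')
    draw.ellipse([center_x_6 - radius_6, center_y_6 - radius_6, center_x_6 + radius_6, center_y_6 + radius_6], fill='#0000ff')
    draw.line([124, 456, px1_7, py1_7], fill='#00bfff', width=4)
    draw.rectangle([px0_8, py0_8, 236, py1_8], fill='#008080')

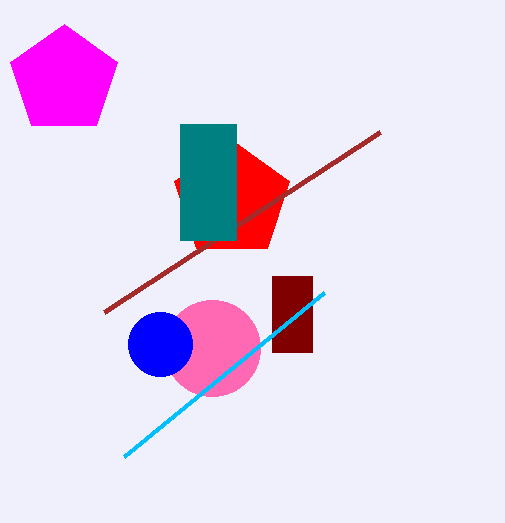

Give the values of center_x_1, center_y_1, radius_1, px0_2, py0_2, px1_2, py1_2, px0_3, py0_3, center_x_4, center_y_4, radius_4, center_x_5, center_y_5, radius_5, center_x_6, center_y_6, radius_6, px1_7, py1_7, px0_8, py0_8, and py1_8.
center_x_1 = 232
center_y_1 = 200
radius_1 = 60
px0_2 = 272
py0_2 = 276
px1_2 = 312
py1_2 = 352
px0_3 = 104
py0_3 = 312
center_x_4 = 64
center_y_4 = 80
radius_4 = 56
center_x_5 = 212
center_y_5 = 348
radius_5 = 48
center_x_6 = 160
center_y_6 = 344
radius_6 = 32
px1_7 = 324
py1_7 = 292
px0_8 = 180
py0_8 = 124
py1_8 = 240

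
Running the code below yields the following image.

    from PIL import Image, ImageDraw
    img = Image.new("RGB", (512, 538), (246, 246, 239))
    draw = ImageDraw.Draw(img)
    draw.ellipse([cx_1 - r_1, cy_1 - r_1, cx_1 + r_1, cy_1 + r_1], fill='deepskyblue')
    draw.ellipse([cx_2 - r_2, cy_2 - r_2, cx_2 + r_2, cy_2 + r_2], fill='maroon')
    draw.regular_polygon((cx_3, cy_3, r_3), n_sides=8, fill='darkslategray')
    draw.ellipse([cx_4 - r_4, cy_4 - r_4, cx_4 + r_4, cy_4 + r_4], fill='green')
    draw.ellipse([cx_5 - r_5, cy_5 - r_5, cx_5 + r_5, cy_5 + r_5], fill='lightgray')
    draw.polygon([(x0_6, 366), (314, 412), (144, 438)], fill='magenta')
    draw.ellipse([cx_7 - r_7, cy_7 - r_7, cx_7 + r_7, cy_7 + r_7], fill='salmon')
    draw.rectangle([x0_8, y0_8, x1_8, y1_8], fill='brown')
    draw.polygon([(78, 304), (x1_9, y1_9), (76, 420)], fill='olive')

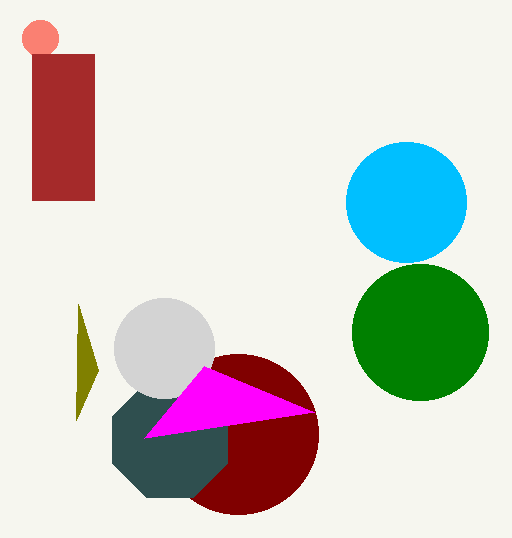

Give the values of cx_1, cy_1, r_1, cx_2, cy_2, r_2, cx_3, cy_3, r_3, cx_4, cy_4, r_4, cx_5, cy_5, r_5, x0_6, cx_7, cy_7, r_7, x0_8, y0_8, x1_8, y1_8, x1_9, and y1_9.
cx_1 = 406; cy_1 = 202; r_1 = 60; cx_2 = 238; cy_2 = 434; r_2 = 80; cx_3 = 170; cy_3 = 440; r_3 = 62; cx_4 = 420; cy_4 = 332; r_4 = 68; cx_5 = 164; cy_5 = 348; r_5 = 50; x0_6 = 204; cx_7 = 40; cy_7 = 38; r_7 = 18; x0_8 = 32; y0_8 = 54; x1_8 = 94; y1_8 = 200; x1_9 = 98; y1_9 = 370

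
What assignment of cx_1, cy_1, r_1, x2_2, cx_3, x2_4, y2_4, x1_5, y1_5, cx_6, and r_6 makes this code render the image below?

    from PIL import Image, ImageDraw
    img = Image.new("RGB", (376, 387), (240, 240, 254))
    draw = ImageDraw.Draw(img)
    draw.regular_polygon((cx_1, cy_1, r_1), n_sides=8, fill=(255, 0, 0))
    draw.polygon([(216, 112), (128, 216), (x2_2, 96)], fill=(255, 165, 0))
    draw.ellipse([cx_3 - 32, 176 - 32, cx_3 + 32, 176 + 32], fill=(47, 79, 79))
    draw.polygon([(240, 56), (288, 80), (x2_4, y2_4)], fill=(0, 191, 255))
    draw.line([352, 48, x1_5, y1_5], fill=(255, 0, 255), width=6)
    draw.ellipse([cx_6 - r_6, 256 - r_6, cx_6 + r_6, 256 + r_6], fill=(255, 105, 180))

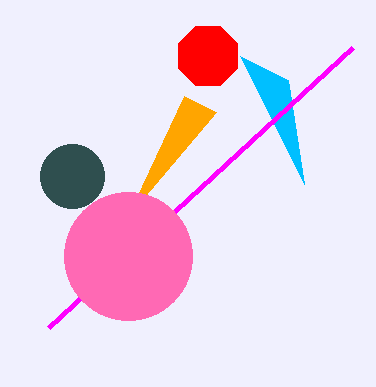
cx_1 = 208, cy_1 = 56, r_1 = 32, x2_2 = 184, cx_3 = 72, x2_4 = 304, y2_4 = 184, x1_5 = 48, y1_5 = 328, cx_6 = 128, r_6 = 64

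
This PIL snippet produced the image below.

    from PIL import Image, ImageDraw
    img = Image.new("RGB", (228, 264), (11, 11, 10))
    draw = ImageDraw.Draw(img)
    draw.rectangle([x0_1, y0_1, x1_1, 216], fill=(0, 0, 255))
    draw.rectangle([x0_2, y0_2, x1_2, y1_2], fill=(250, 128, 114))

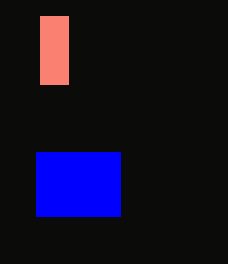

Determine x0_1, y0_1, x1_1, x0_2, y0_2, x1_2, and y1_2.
x0_1 = 36; y0_1 = 152; x1_1 = 120; x0_2 = 40; y0_2 = 16; x1_2 = 68; y1_2 = 84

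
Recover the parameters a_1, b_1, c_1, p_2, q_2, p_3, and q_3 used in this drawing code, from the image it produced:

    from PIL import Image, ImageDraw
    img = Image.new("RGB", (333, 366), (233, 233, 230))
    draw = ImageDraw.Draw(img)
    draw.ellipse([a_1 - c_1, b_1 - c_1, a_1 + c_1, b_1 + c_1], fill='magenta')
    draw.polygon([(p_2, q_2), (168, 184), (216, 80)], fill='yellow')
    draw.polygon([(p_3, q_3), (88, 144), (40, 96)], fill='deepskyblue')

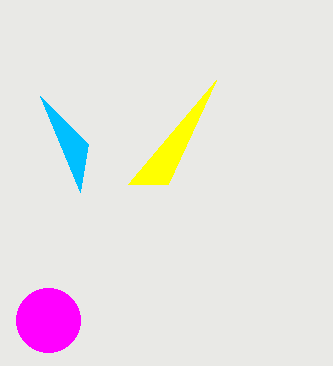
a_1 = 48; b_1 = 320; c_1 = 32; p_2 = 128; q_2 = 184; p_3 = 80; q_3 = 192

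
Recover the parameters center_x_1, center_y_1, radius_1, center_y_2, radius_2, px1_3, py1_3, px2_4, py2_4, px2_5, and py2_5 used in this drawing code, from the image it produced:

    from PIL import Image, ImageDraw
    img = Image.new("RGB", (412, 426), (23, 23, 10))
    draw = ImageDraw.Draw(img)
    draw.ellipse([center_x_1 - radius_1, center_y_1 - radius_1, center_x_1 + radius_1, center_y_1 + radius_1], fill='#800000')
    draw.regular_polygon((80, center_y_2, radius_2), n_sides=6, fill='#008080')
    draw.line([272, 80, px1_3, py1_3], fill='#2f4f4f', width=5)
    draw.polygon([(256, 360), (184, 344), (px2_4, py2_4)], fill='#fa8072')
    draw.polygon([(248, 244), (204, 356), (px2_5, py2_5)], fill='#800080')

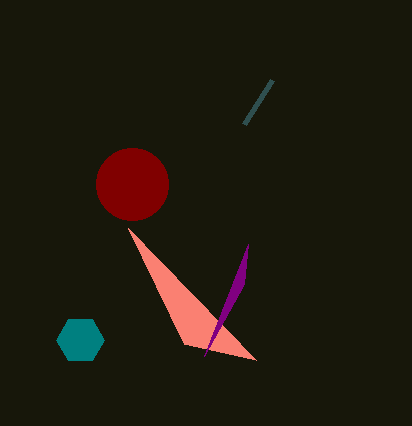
center_x_1 = 132, center_y_1 = 184, radius_1 = 36, center_y_2 = 340, radius_2 = 24, px1_3 = 244, py1_3 = 124, px2_4 = 128, py2_4 = 228, px2_5 = 244, py2_5 = 284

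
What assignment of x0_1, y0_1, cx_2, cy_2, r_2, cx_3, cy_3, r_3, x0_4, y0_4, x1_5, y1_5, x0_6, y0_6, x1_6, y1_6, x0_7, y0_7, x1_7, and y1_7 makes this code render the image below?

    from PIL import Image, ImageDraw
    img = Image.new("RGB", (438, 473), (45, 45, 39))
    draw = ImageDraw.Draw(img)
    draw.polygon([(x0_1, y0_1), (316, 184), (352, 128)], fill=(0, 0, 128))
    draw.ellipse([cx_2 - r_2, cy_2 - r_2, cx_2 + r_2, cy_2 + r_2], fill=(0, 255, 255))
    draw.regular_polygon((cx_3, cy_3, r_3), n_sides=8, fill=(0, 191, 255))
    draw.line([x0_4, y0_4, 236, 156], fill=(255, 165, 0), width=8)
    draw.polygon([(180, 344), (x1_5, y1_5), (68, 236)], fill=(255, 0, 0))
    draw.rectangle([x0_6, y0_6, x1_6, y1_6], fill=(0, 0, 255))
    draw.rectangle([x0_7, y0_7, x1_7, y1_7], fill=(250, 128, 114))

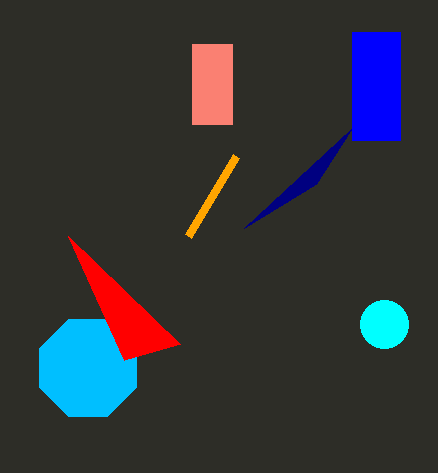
x0_1 = 244; y0_1 = 228; cx_2 = 384; cy_2 = 324; r_2 = 24; cx_3 = 88; cy_3 = 368; r_3 = 52; x0_4 = 188; y0_4 = 236; x1_5 = 124; y1_5 = 360; x0_6 = 352; y0_6 = 32; x1_6 = 400; y1_6 = 140; x0_7 = 192; y0_7 = 44; x1_7 = 232; y1_7 = 124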